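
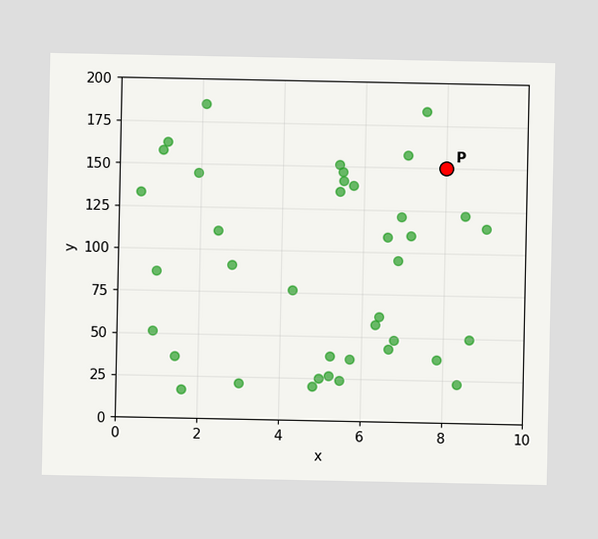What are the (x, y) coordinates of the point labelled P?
(8, 150)

Following the gridlines from P to each axis, P sits at (8, 150).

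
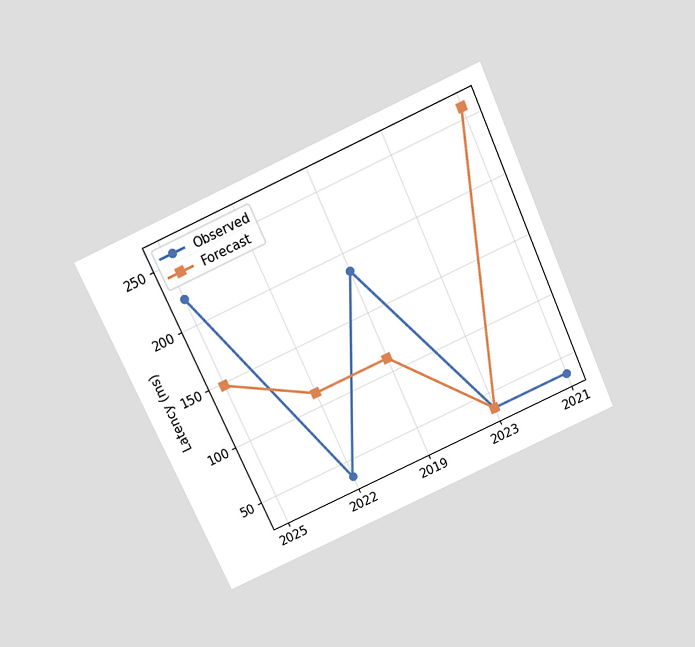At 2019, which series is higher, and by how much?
The chart is tilted about 24° counter-clockwise and viewed slightly from above. At 2019, Observed sits above the other line by 74ms.

Observed, by 74ms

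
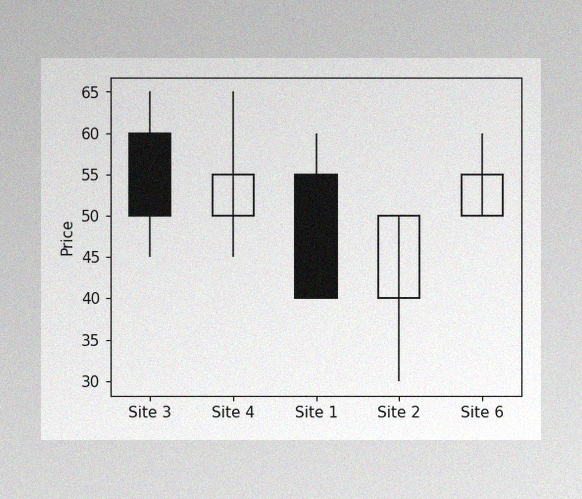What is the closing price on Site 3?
50

The image has some photo noise and uneven lighting. The Site 3 candle closes at 50.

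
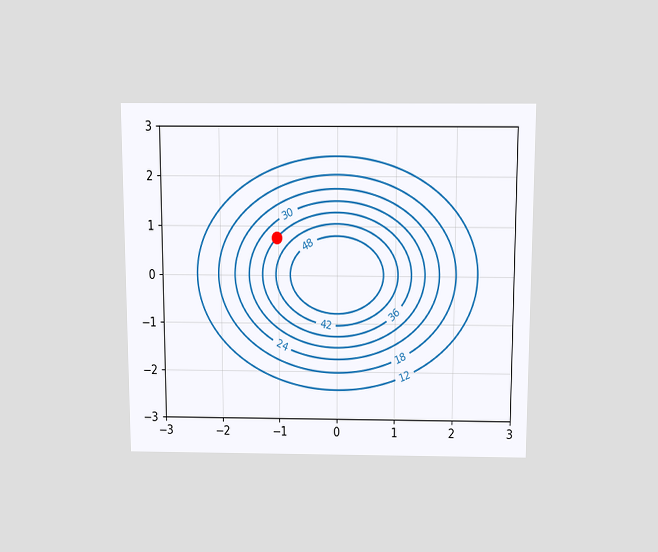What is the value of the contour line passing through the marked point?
The chart is viewed slightly from above. The marked point sits on the contour labelled 36.

36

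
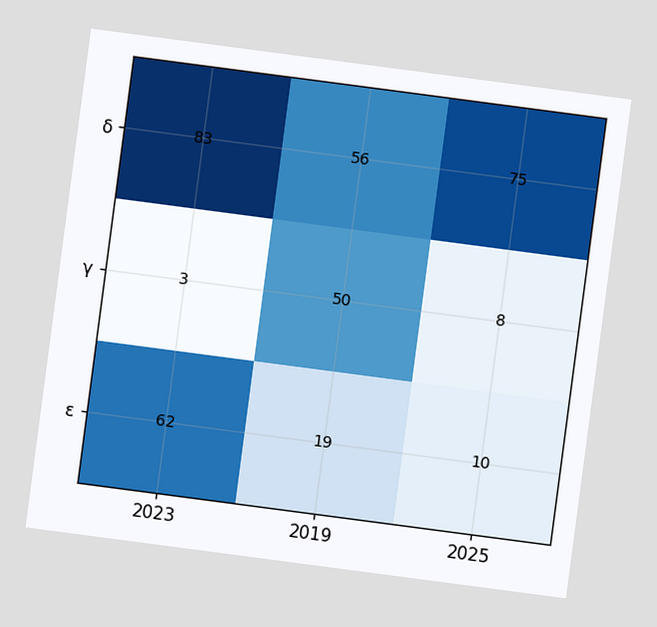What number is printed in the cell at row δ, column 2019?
56

The chart is tilted about 7° clockwise. The (δ, 2019) cell reads 56.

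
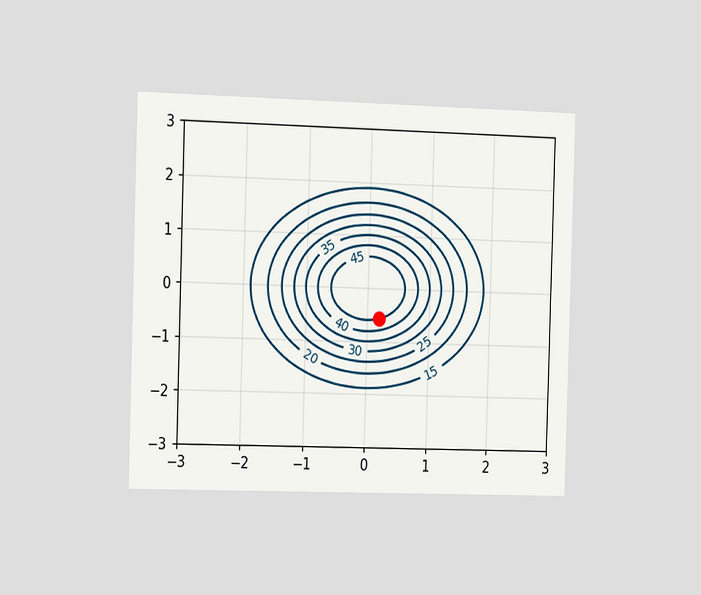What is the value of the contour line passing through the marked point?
The chart is viewed slightly from the left. The marked point sits on the contour labelled 45.

45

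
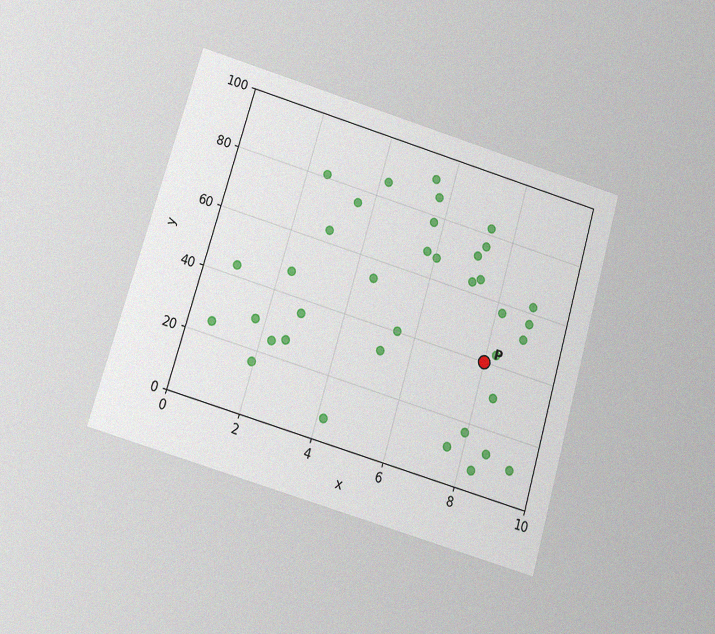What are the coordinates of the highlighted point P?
(8, 40)

The chart is tilted about 16° clockwise and viewed slightly from below, with some photo noise. Following the gridlines from P to each axis, P sits at (8, 40).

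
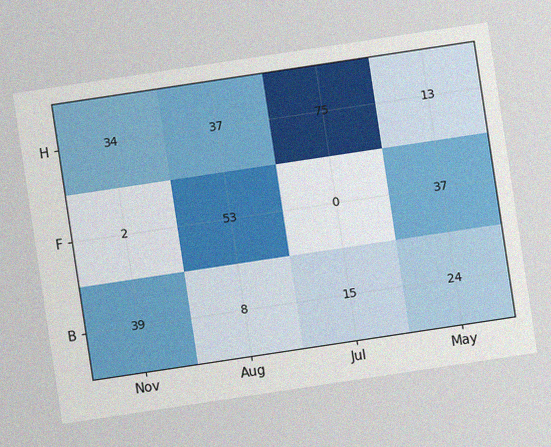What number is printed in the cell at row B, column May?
The chart is tilted about 9° counter-clockwise, with some photo noise. The (B, May) cell reads 24.

24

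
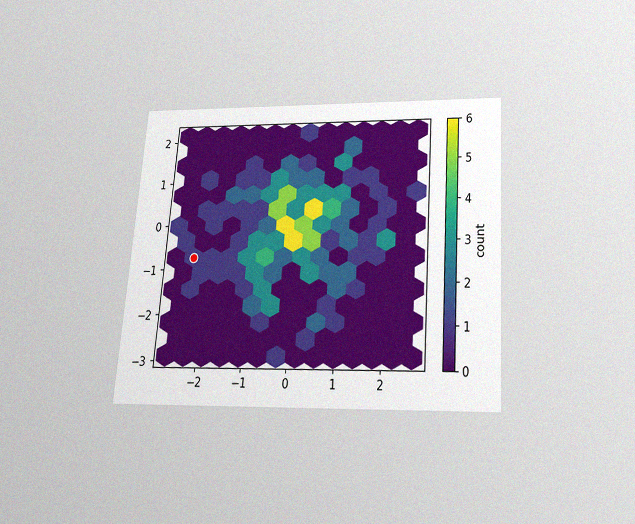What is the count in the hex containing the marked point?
The chart is tilted about 4° clockwise and viewed slightly from below, with some photo noise. The marked hex reads 1 on the colorbar.

1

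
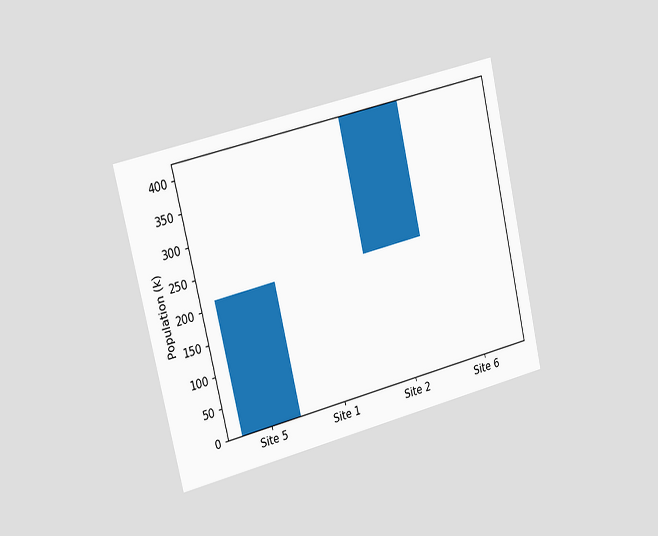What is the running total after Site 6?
The chart is tilted about 13° counter-clockwise and viewed slightly from the left. After Site 6 the running total reaches 424k.

424k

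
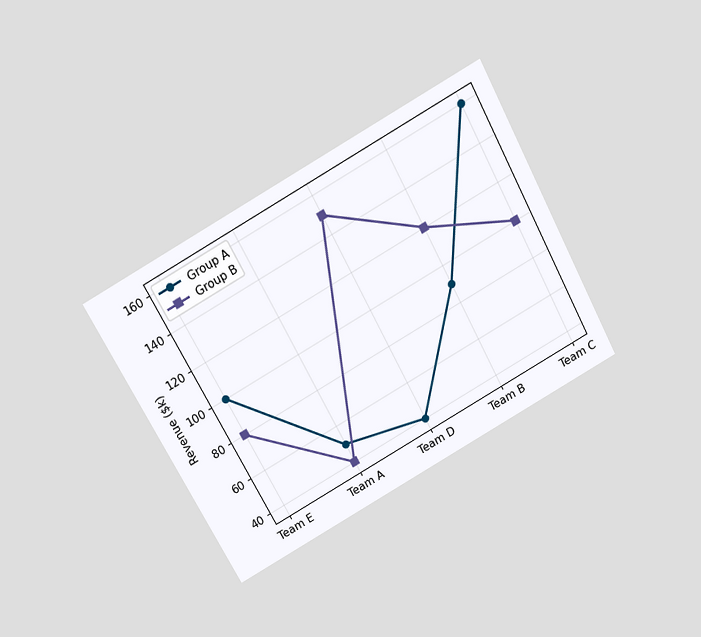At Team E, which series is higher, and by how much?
The chart is tilted about 28° counter-clockwise and viewed slightly from above. At Team E, Group A sits above the other line by $20k.

Group A, by $20k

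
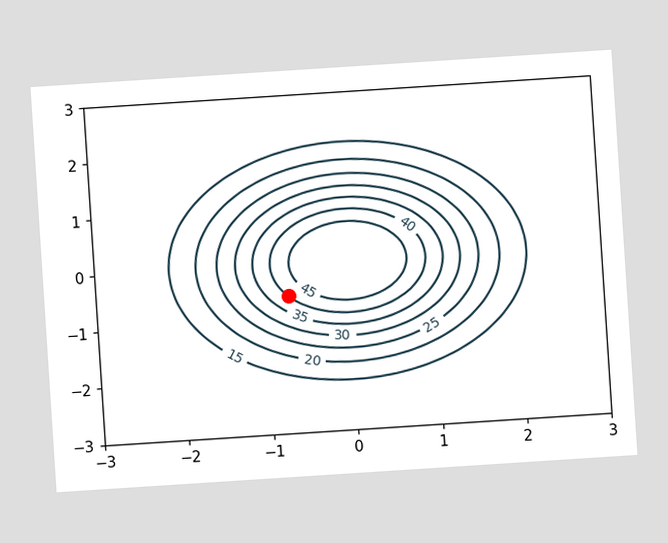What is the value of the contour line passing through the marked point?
40

The chart is tilted about 4° counter-clockwise. The marked point sits on the contour labelled 40.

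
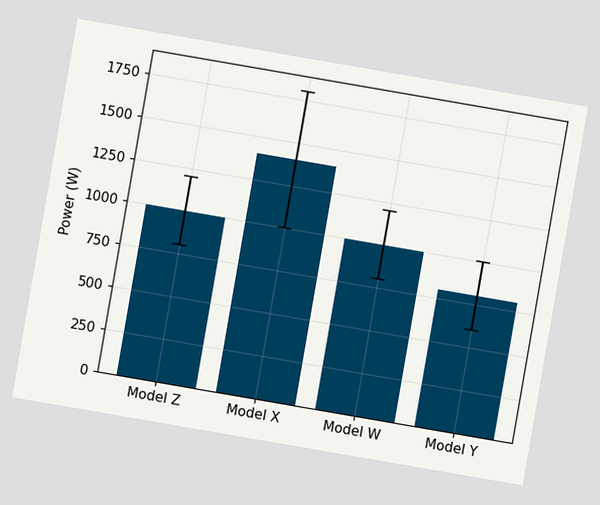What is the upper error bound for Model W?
1200W

The chart is tilted about 10° clockwise. The Model W bar's upper whisker reaches 1200W.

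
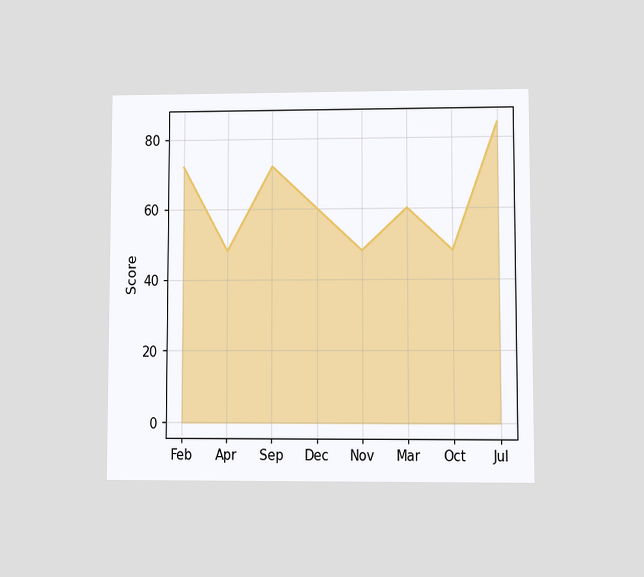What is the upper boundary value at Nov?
The chart is viewed at a slight angle. At Nov the upper boundary is at 48.

48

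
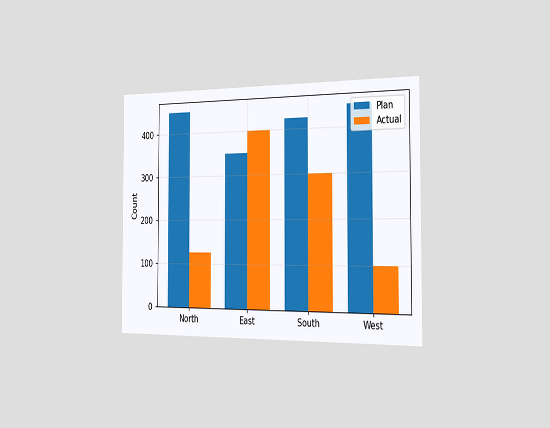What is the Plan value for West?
The chart is viewed slightly from the right. The Plan bar at West reaches 450 on the y-axis.

450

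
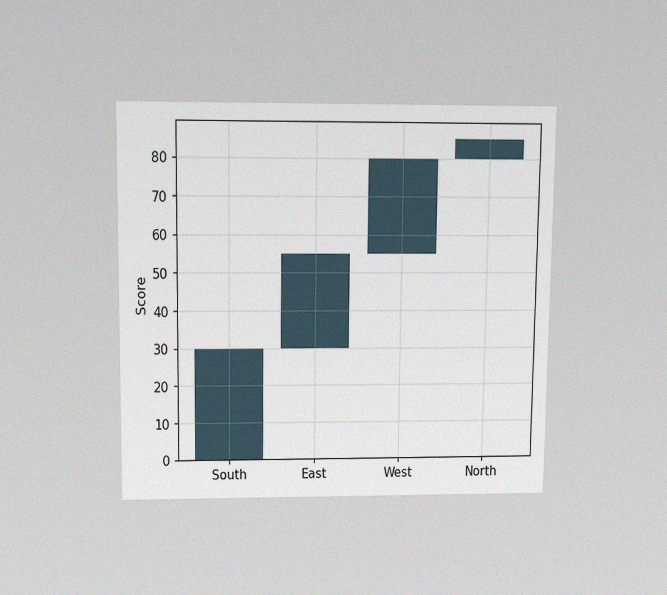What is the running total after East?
55

The chart is viewed slightly from above, with some photo noise. After East the running total reaches 55.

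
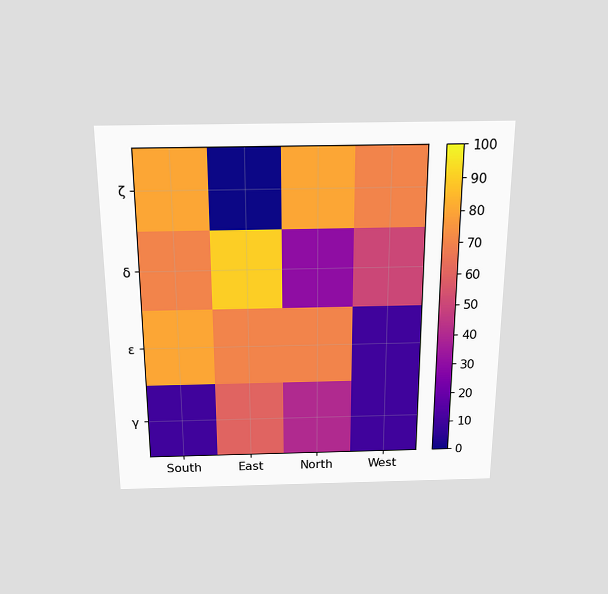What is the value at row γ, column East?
60

The chart is viewed slightly from above. Matching cell (γ, East) against the colorbar gives 60.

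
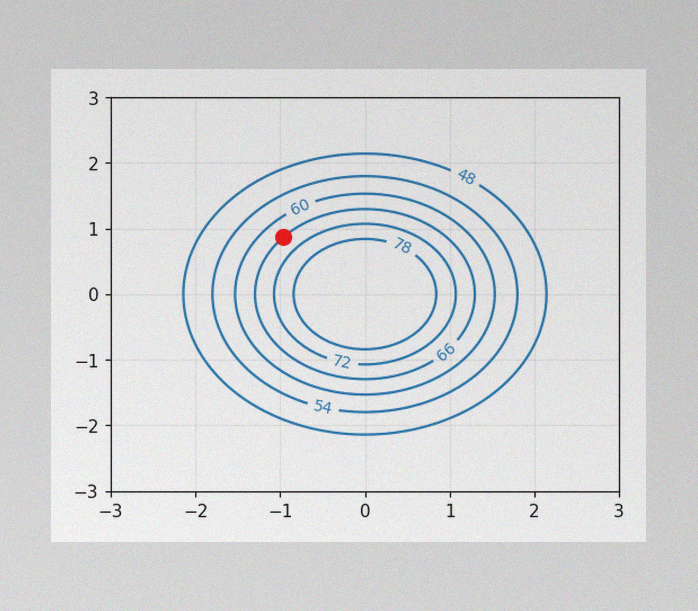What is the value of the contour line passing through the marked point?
The image has some photo noise and uneven lighting. The marked point sits on the contour labelled 66.

66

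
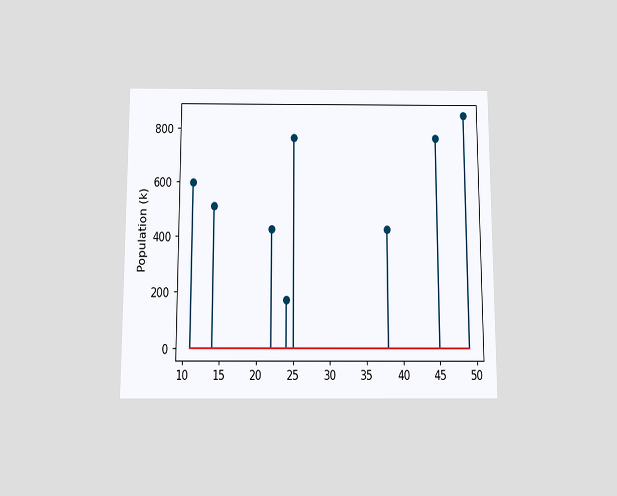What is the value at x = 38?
The chart is viewed slightly from below. The stem at x=38 reaches 425k.

425k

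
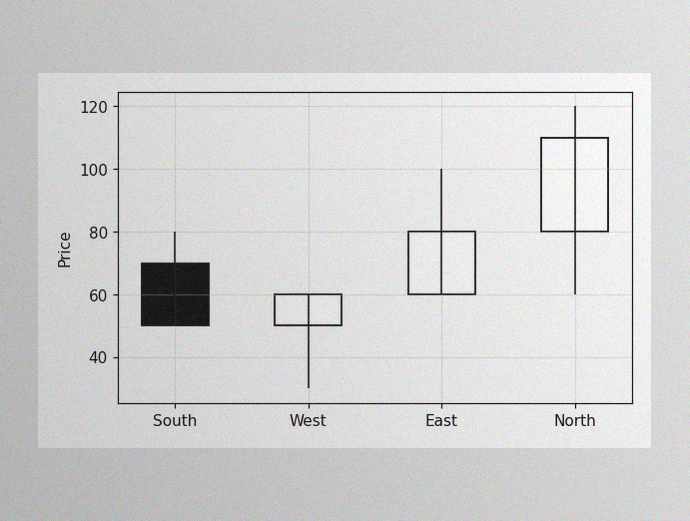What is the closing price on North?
The image has some photo noise and uneven lighting. The North candle closes at 110.

110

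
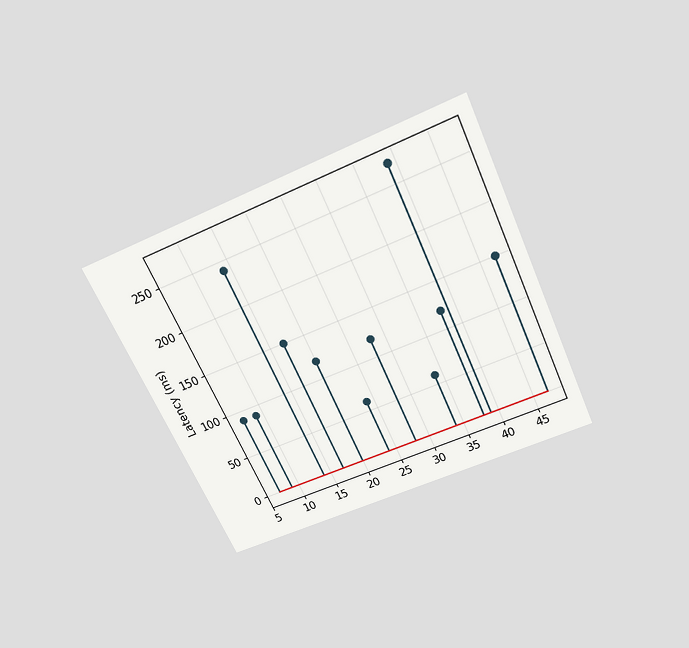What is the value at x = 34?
The chart is tilted about 25° counter-clockwise and viewed slightly from above. The stem at x=34 reaches 60ms.

60ms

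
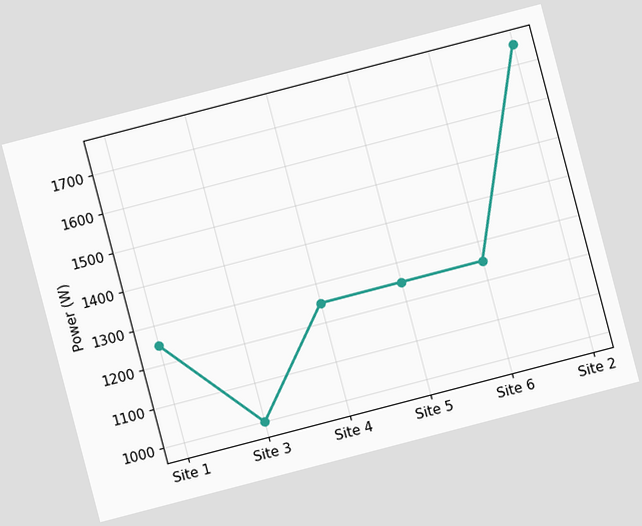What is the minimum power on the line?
The chart is tilted about 15° counter-clockwise. The lowest point is at Site 3, and reading across to the y-axis gives 1000W.

1000W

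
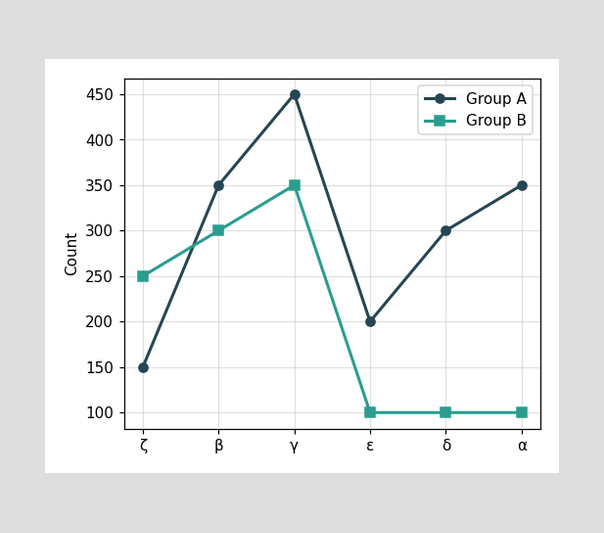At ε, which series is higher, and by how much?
Group A, by 100

At ε, Group A sits above the other line by 100.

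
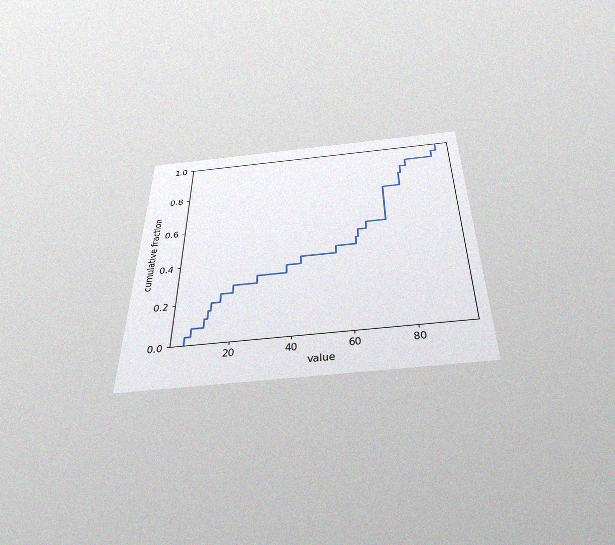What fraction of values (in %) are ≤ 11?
12%

The chart is viewed slightly from below, with some photo noise. At x=11 the ECDF step is at 12%.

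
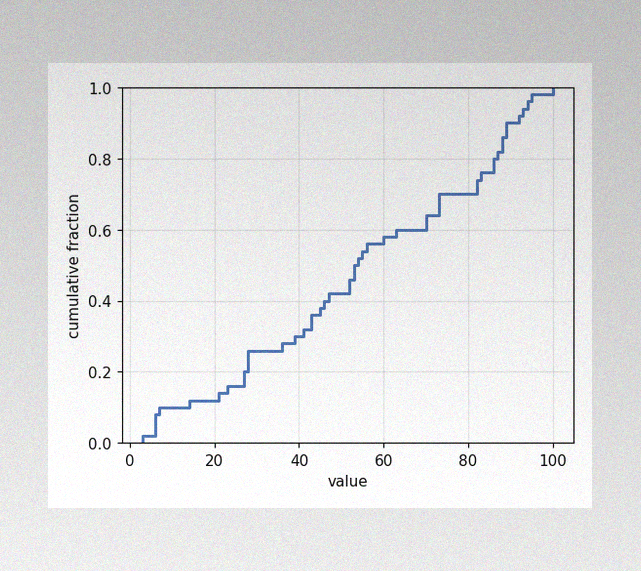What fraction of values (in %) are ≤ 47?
42%

The image has some photo noise and uneven lighting. At x=47 the ECDF step is at 42%.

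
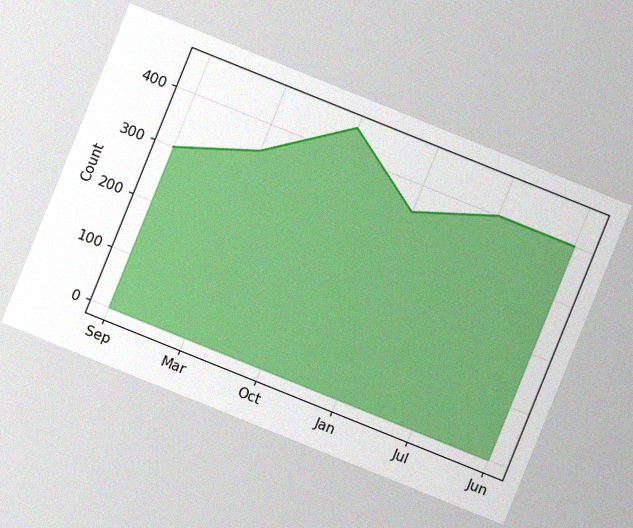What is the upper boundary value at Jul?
The chart is tilted about 22° clockwise, with some photo noise. At Jul the upper boundary is at 400.

400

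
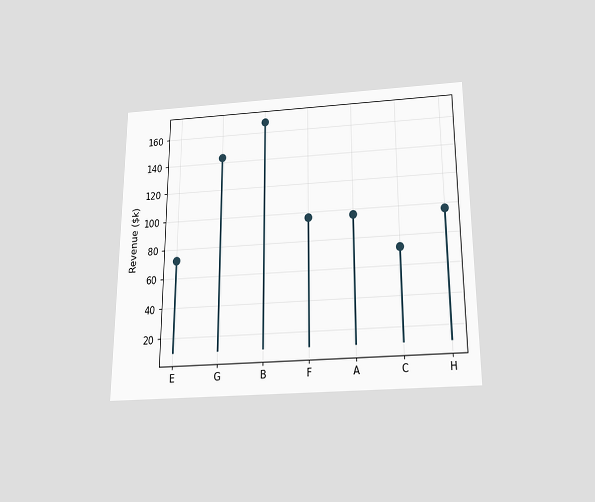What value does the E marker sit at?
The chart is viewed slightly from below. The E marker sits at $72k.

$72k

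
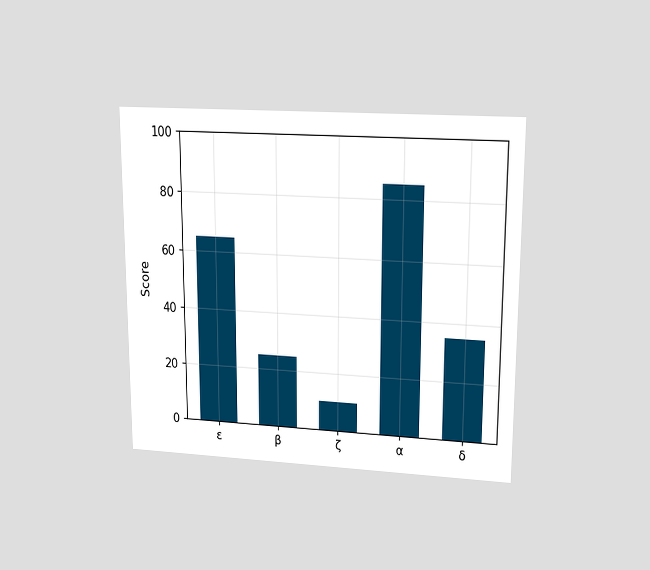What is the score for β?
25

The chart is viewed at a slight angle. Reading along the chart's y-axis, the β bar reaches 25.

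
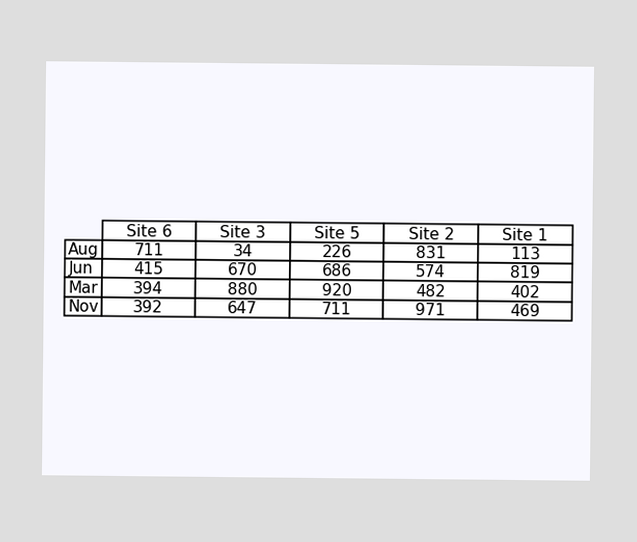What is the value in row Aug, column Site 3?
The (Aug, Site 3) cell reads 34.

34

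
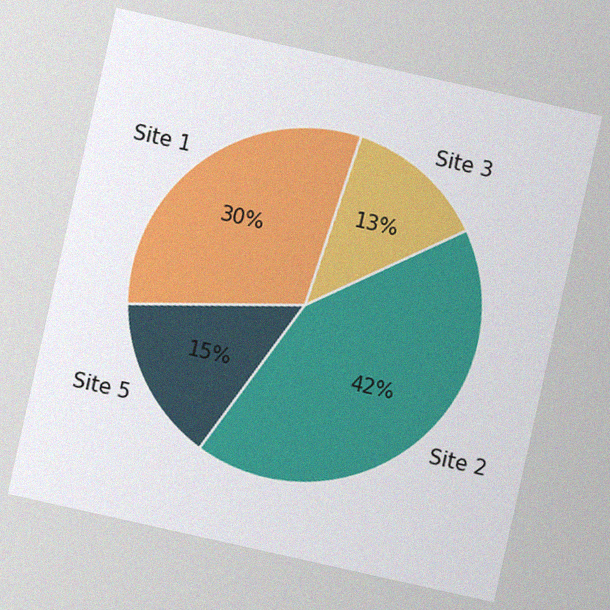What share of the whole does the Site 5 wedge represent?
15%

The chart is tilted about 13° clockwise, with some photo noise. The Site 5 slice takes up 15% of the pie.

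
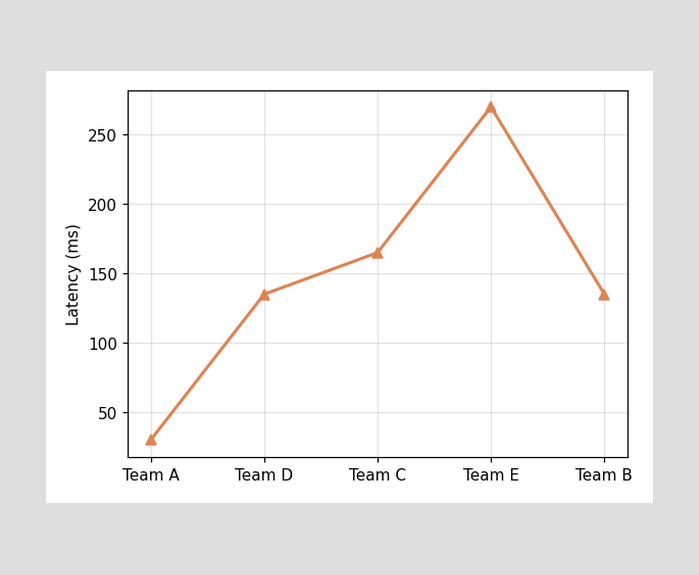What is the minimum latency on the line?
The lowest point is at Team A, and reading across to the y-axis gives 30ms.

30ms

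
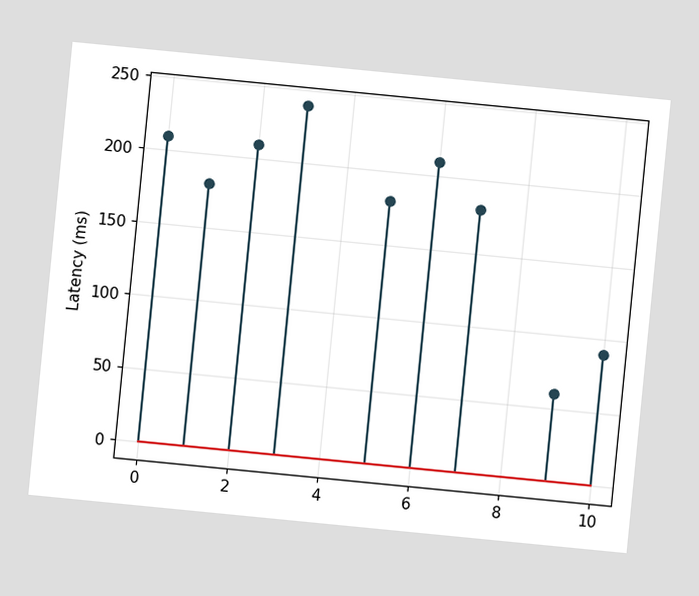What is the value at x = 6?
210ms

The chart is tilted about 6° clockwise. The stem at x=6 reaches 210ms.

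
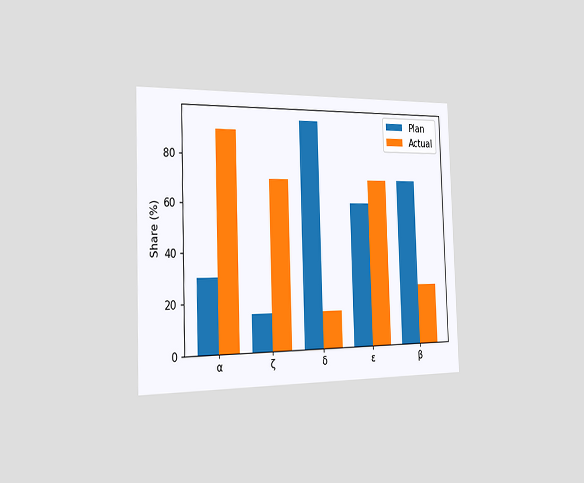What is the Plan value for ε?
60%

The chart is viewed slightly from the left. The Plan bar at ε reaches 60% on the y-axis.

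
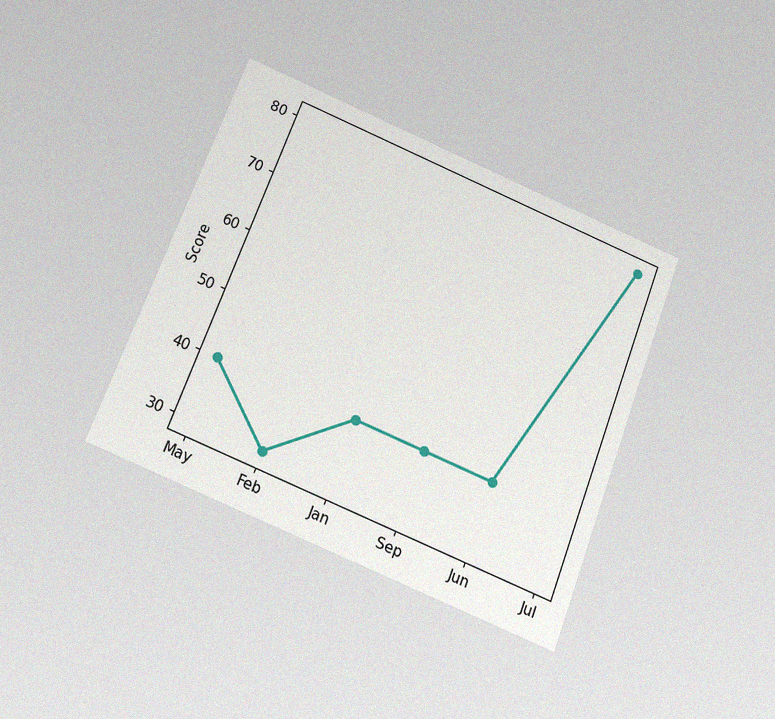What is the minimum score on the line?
The chart is tilted about 21° clockwise and viewed slightly from below, with some photo noise. The lowest point is at Feb, and reading across to the y-axis gives 30.

30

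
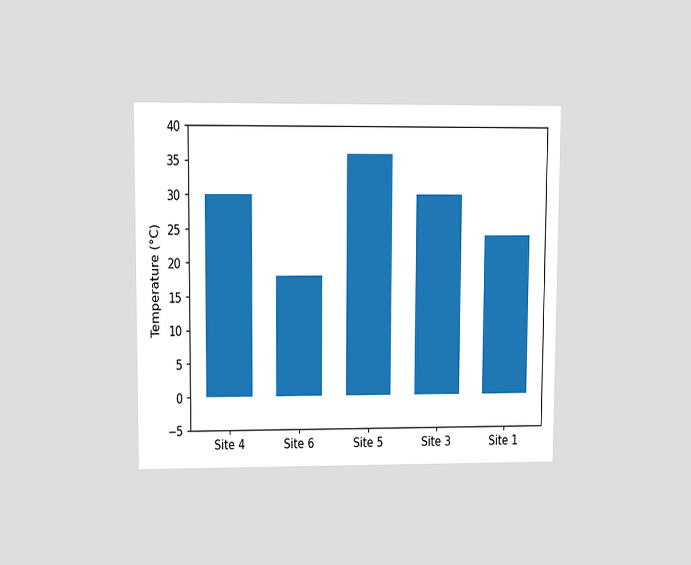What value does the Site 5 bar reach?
36°C

The chart is viewed at a slight angle. Reading along the chart's y-axis, the Site 5 bar reaches 36°C.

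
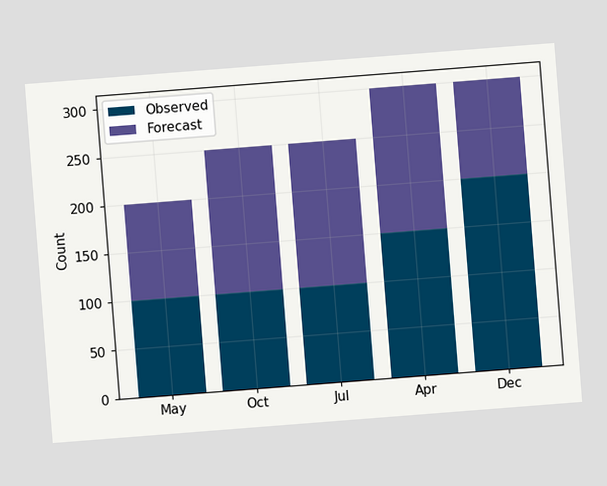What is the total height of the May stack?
The chart is tilted about 4° counter-clockwise. The May stack's top reaches 200 on the y-axis.

200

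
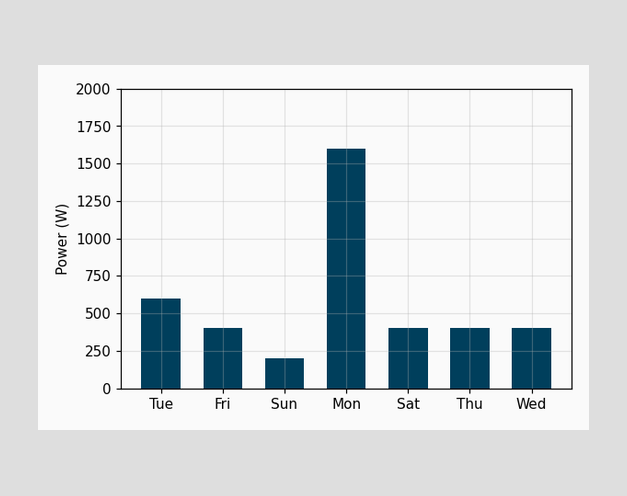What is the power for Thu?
400W

Reading along the chart's y-axis, the Thu bar reaches 400W.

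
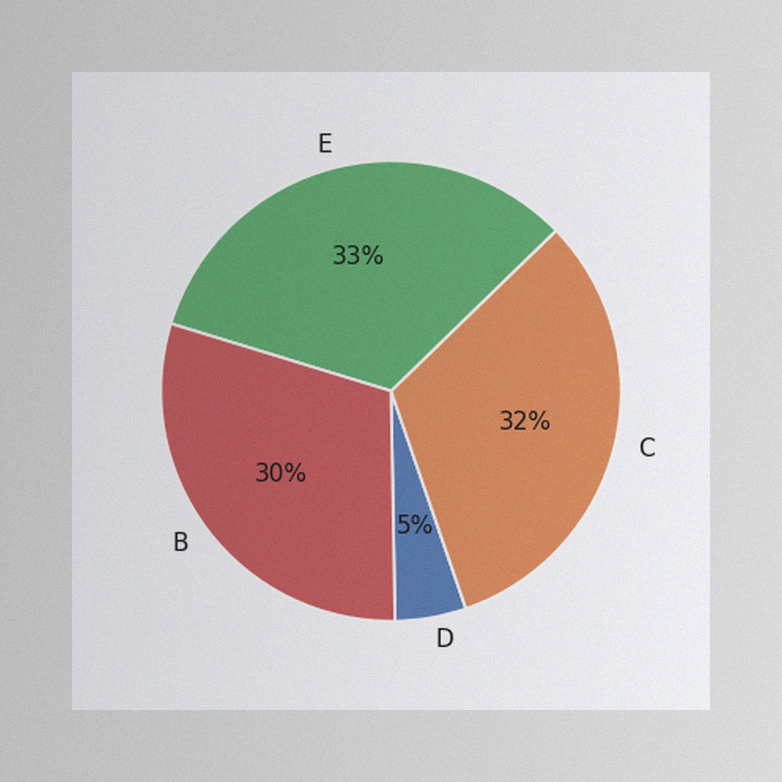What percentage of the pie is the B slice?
30%

The image has some photo noise and uneven lighting. The B slice takes up 30% of the pie.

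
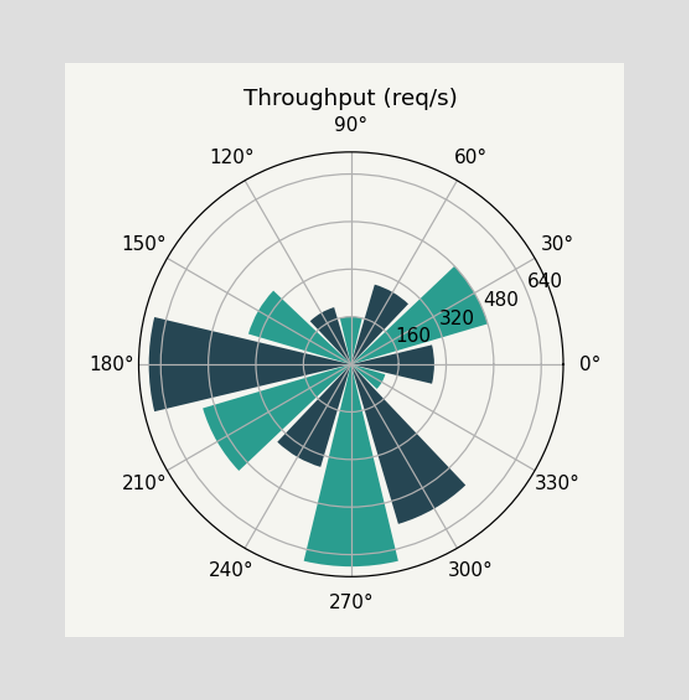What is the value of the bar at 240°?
360req/s

The bar at 240° reaches 360req/s on the radial axis.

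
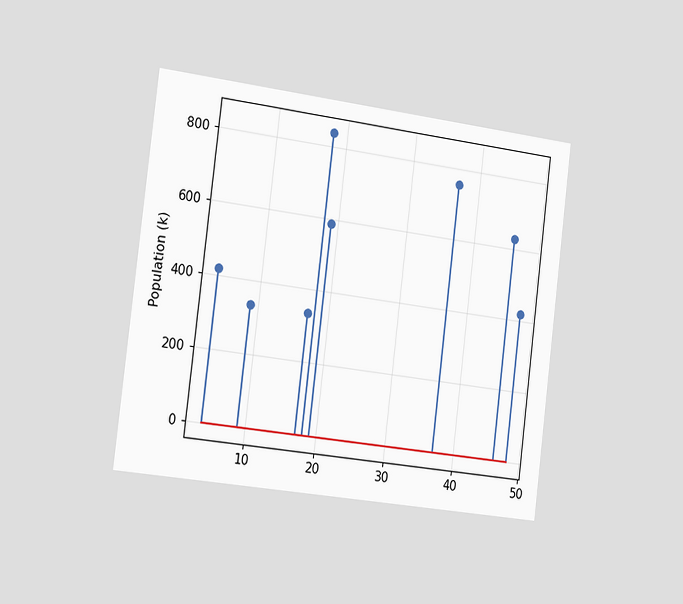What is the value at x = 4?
420k

The chart is tilted about 7° clockwise and viewed slightly from the left. The stem at x=4 reaches 420k.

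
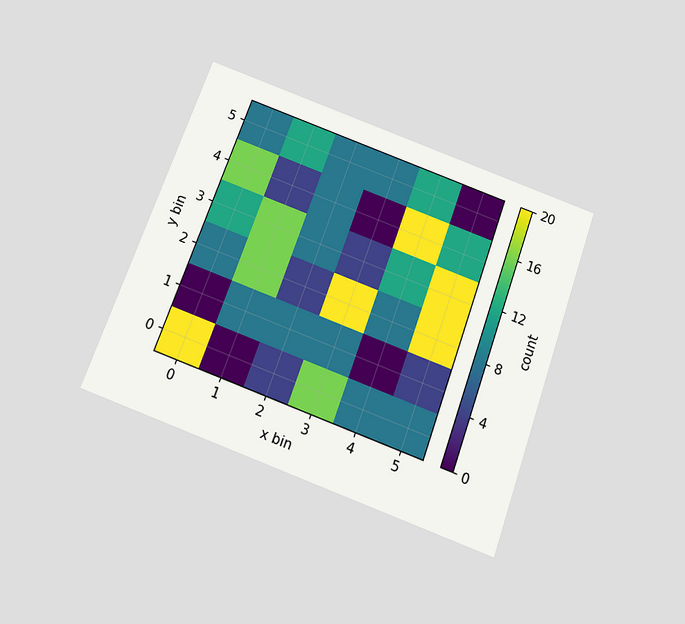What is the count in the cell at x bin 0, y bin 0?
The chart is tilted about 20° clockwise and viewed slightly from below. Matching the cell (0, 0) against the colorbar gives 20.

20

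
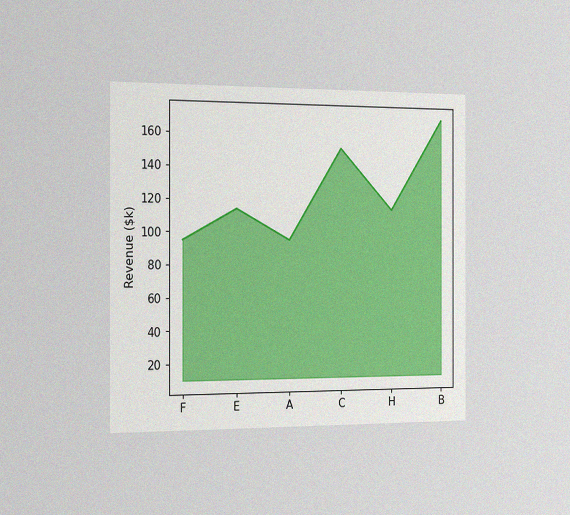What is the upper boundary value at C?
$152k

The chart is viewed slightly from the left, with some photo noise. At C the upper boundary is at $152k.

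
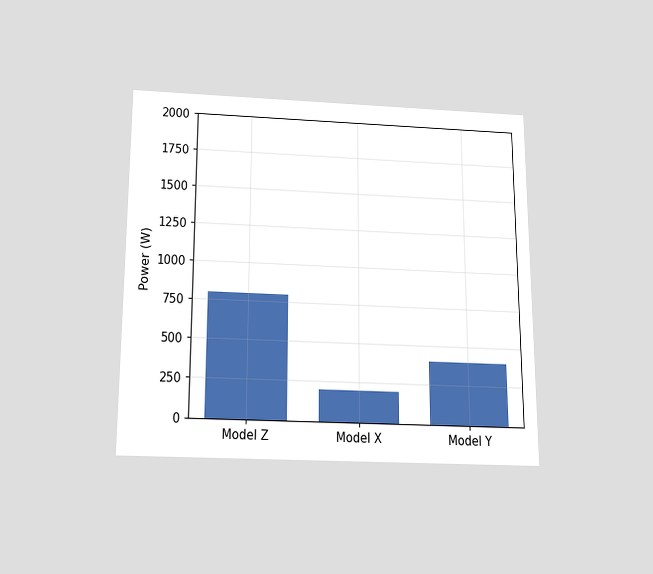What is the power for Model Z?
The chart is viewed slightly from below. Reading along the chart's y-axis, the Model Z bar reaches 800W.

800W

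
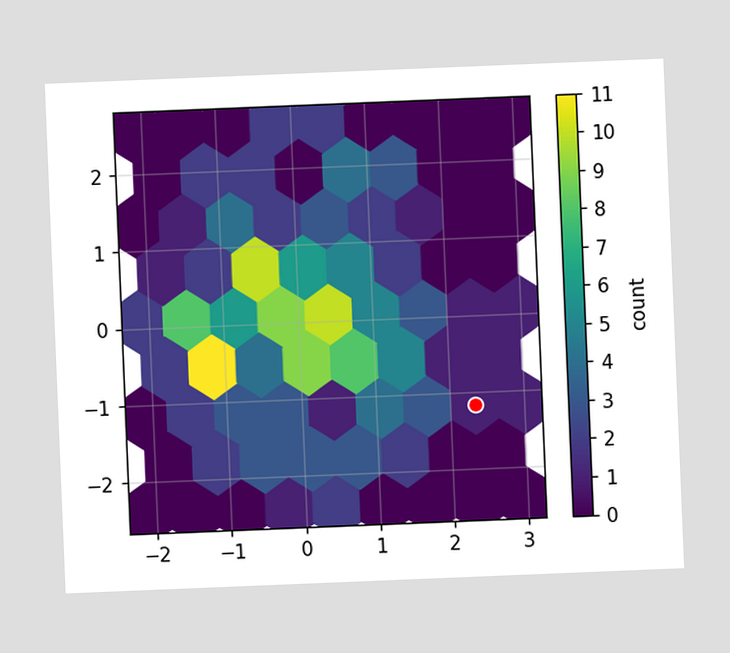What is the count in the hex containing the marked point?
The chart is tilted about 2° counter-clockwise. The marked hex reads 1 on the colorbar.

1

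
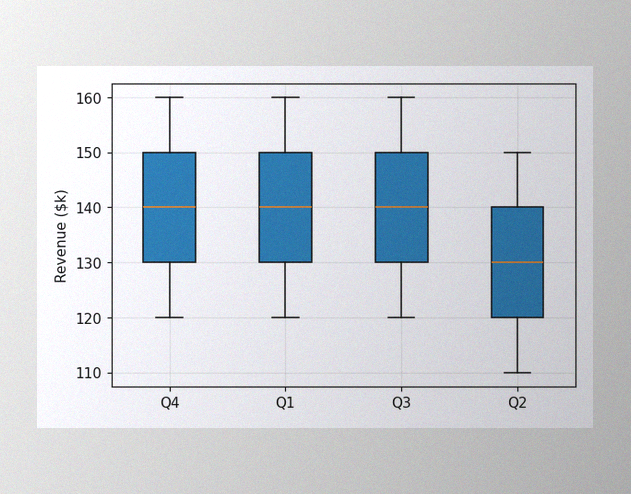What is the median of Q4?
The image has some photo noise and uneven lighting. The median line in the Q4 box sits at $140k.

$140k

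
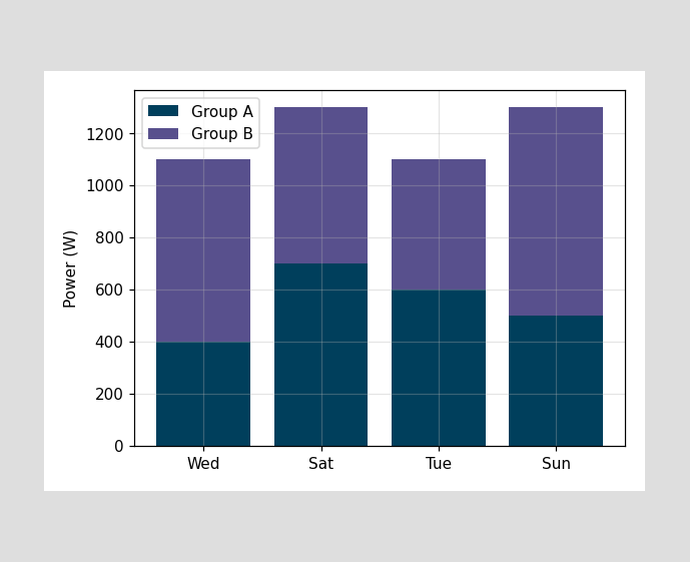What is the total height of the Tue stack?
1100W

The Tue stack's top reaches 1100W on the y-axis.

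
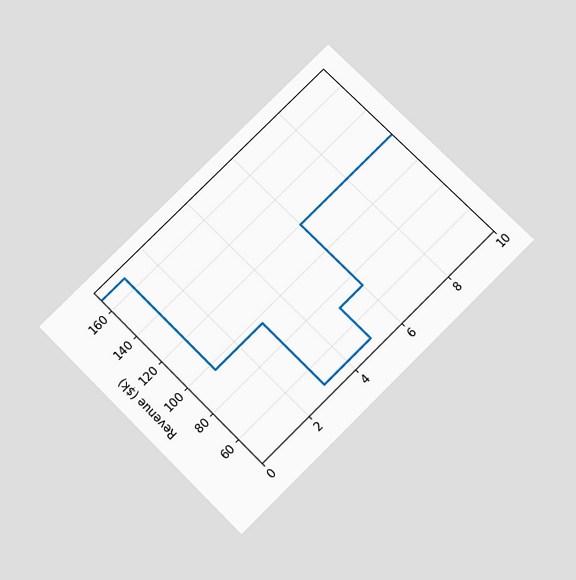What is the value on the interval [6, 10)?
$120k

The chart is tilted about 45° counter-clockwise and viewed slightly from below. On [6, 10) the step sits at $120k.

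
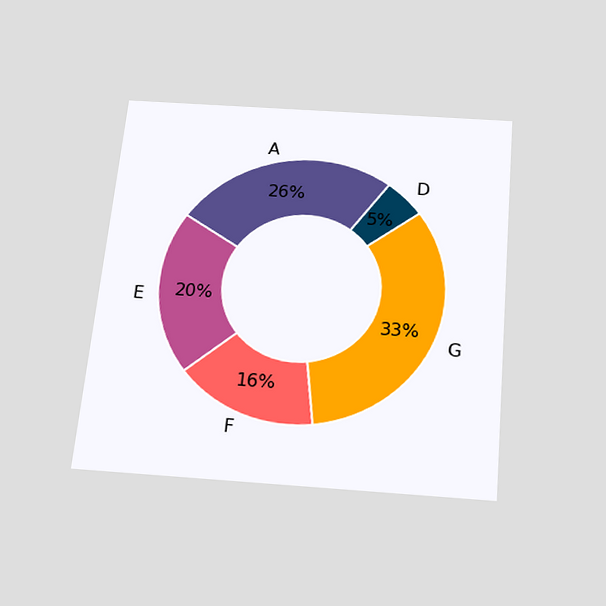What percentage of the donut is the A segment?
26%

The chart is tilted about 5° clockwise and viewed slightly from below. The A segment takes up 26% of the ring.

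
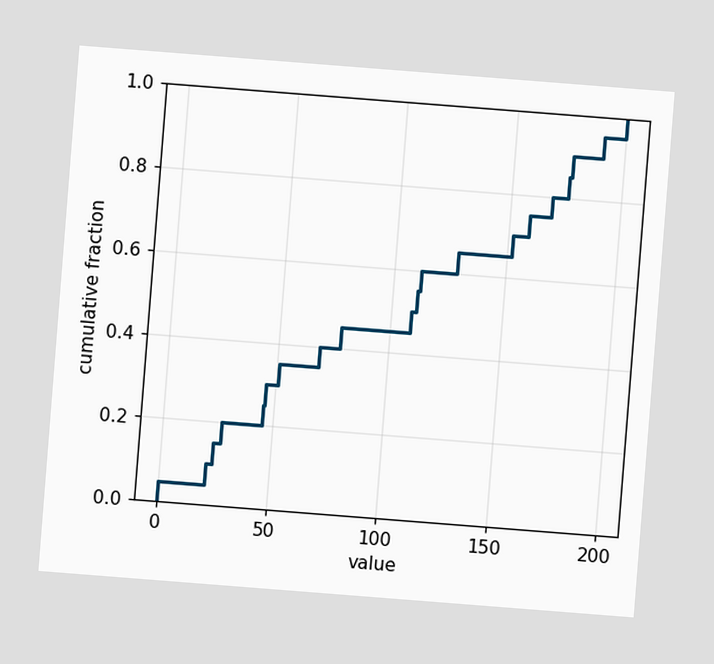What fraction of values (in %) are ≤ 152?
70%

The chart is tilted about 4° clockwise. At x=152 the ECDF step is at 70%.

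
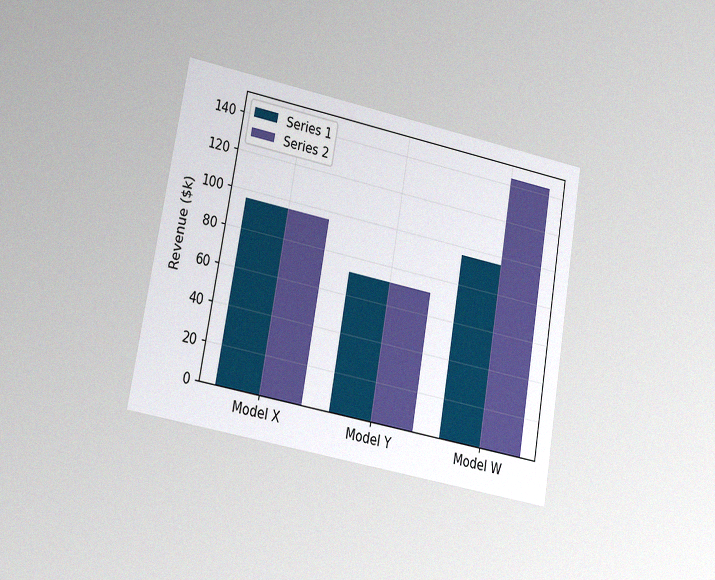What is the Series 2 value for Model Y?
The chart is tilted about 10° clockwise and viewed at a slight angle, with some photo noise. The Series 2 bar at Model Y reaches $72k on the y-axis.

$72k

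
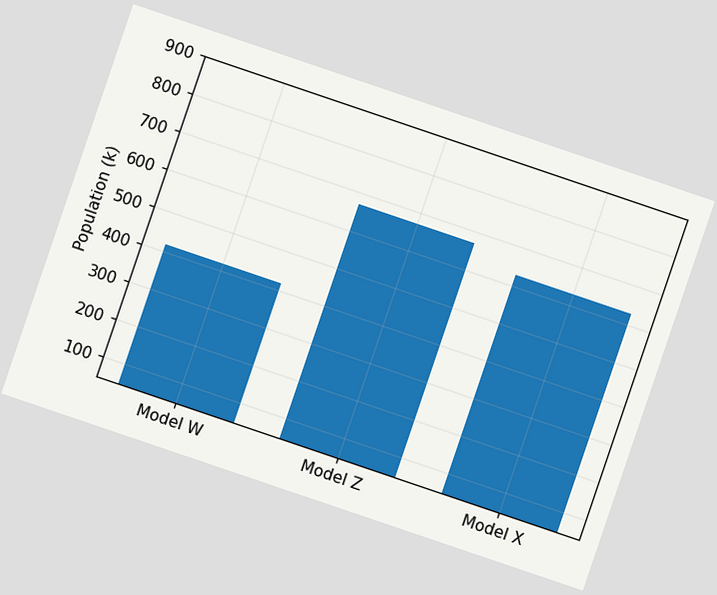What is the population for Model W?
The chart is tilted about 19° clockwise. Reading along the chart's y-axis, the Model W bar reaches 420k.

420k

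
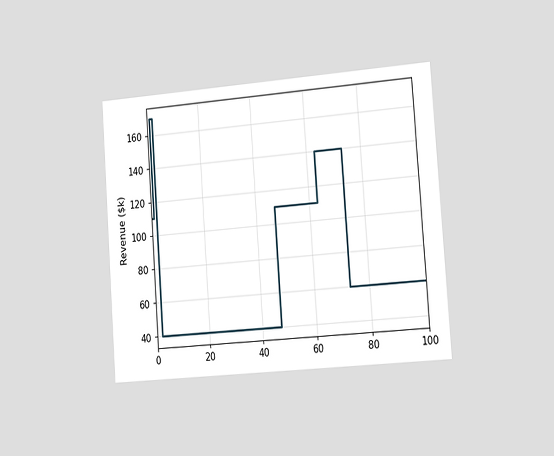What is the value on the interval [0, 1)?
The chart is tilted about 4° counter-clockwise and viewed slightly from the right. On [0, 1) the step sits at $110k.

$110k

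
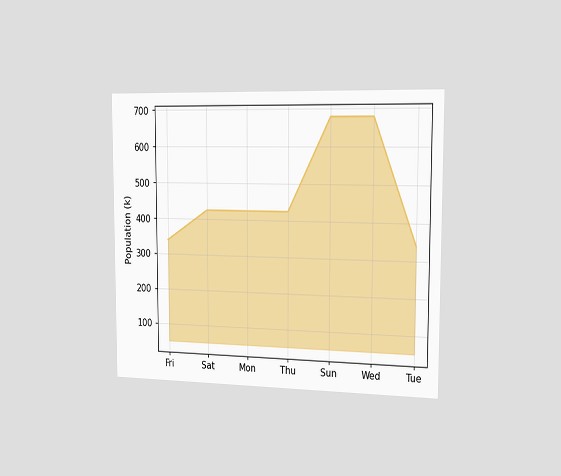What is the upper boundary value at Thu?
425k

The chart is viewed slightly from the right. At Thu the upper boundary is at 425k.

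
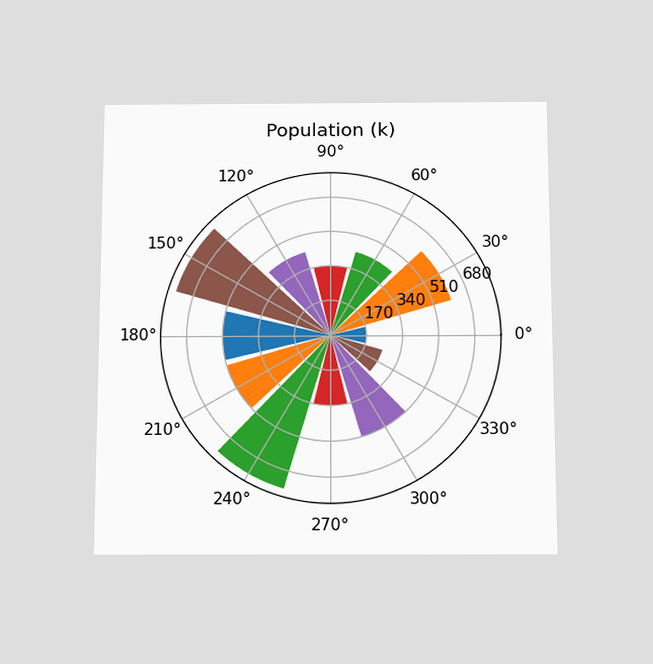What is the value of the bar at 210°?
510k

The chart is viewed slightly from below. The bar at 210° reaches 510k on the radial axis.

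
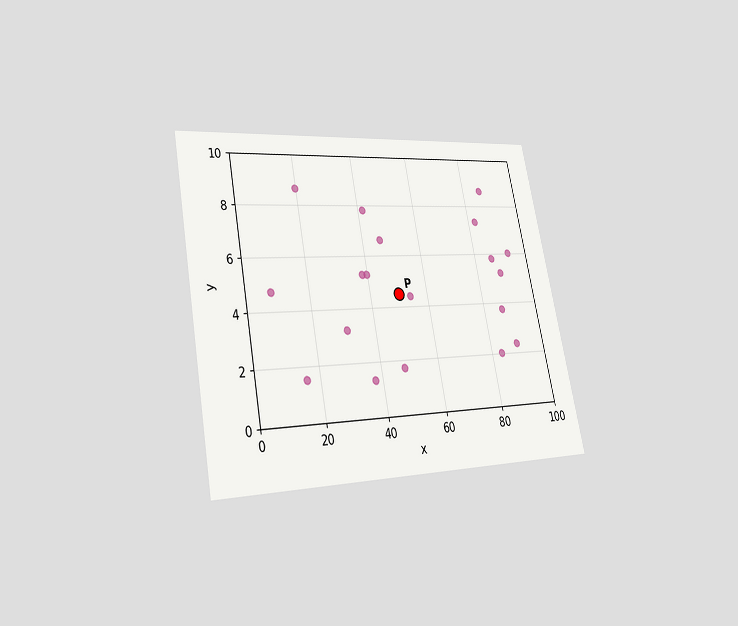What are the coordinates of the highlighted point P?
The chart is tilted about 11° counter-clockwise and viewed at a slight angle. Following the gridlines from P to each axis, P sits at (50, 4.5).

(50, 4.5)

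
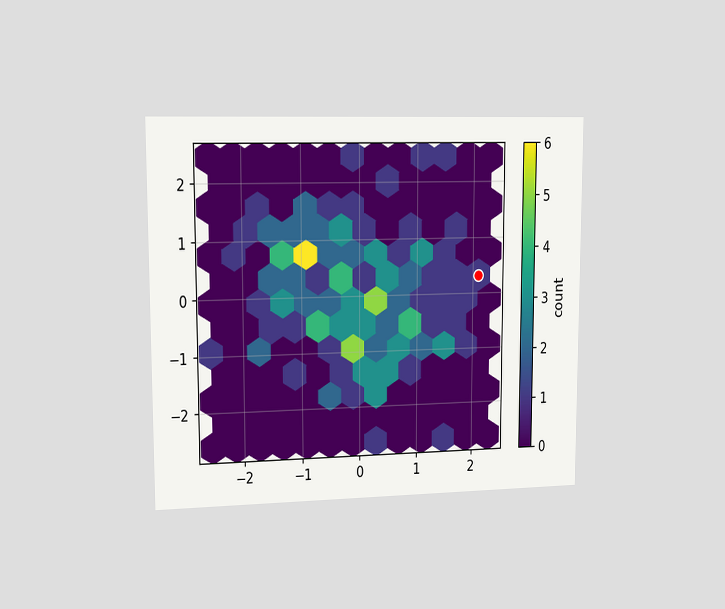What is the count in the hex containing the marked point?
1

The chart is viewed slightly from the left. The marked hex reads 1 on the colorbar.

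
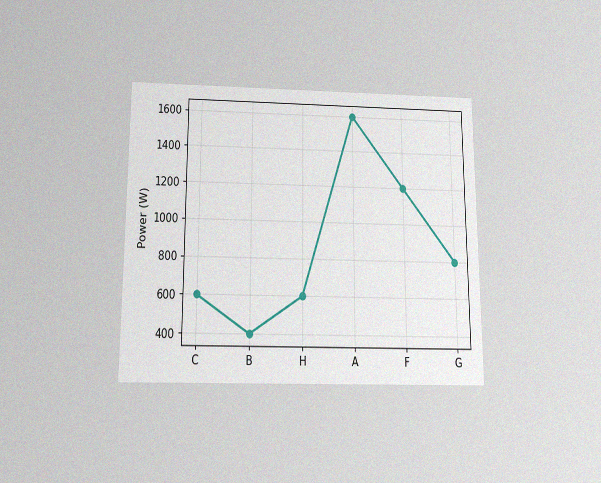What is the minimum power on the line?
The chart is viewed slightly from below, with some photo noise. The lowest point is at B, and reading across to the y-axis gives 400W.

400W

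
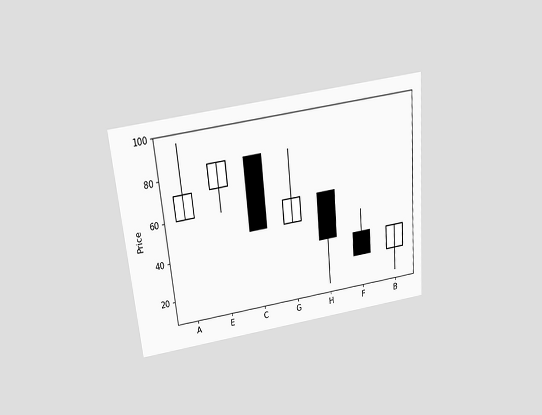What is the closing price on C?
48

The chart is tilted about 5° counter-clockwise and viewed slightly from above. The C candle closes at 48.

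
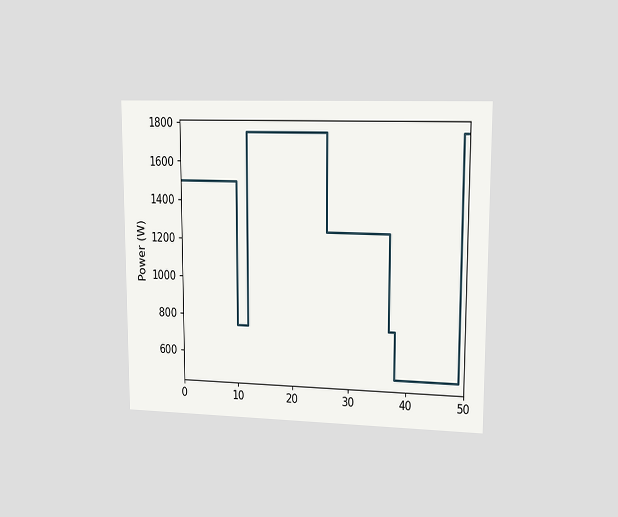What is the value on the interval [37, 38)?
750W

The chart is viewed slightly from the right. On [37, 38) the step sits at 750W.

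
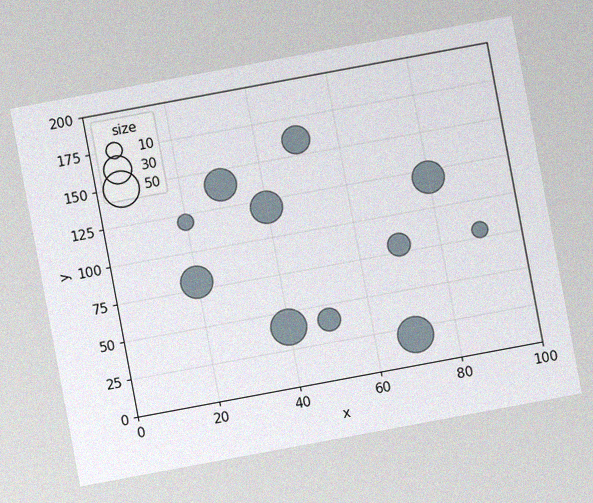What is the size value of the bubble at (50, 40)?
20

The chart is tilted about 11° counter-clockwise, with some photo noise. Matching the bubble at (50, 40) against the size legend gives 20.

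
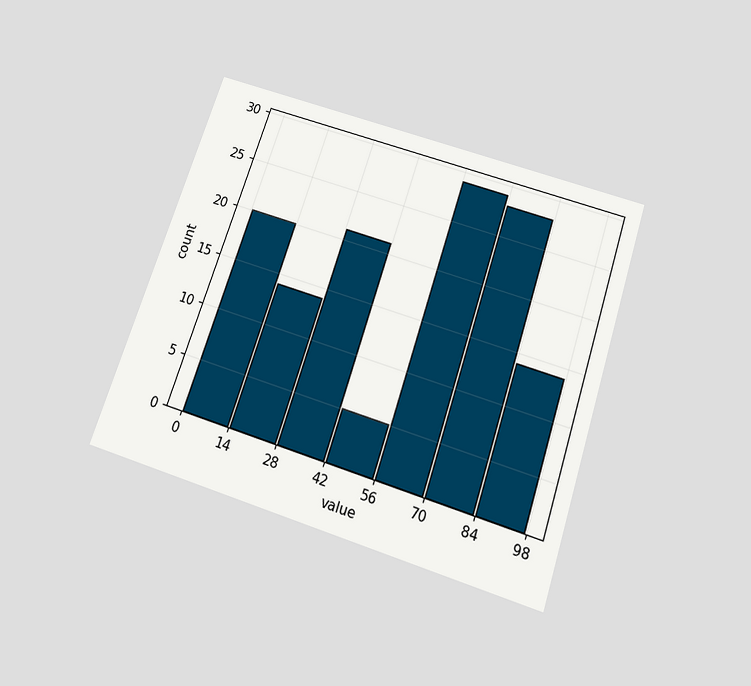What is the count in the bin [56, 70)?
The chart is tilted about 18° clockwise and viewed slightly from below. The [56, 70) bin has height 29.

29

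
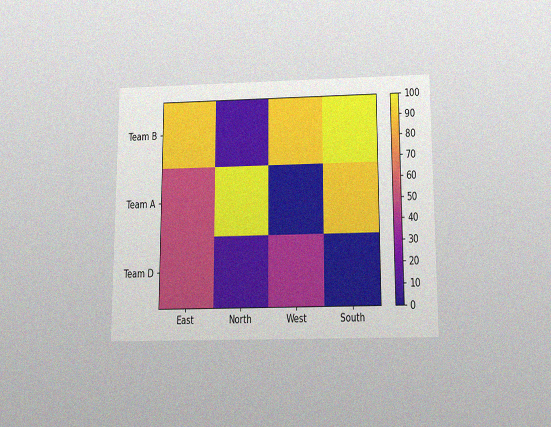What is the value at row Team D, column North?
10

The chart is viewed slightly from below, with some photo noise. Matching cell (Team D, North) against the colorbar gives 10.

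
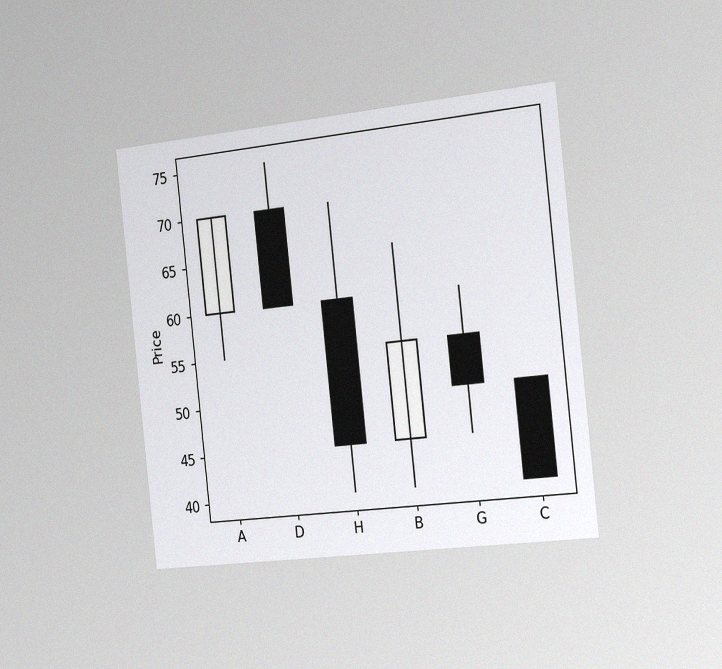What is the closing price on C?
40

The chart is tilted about 6° counter-clockwise and viewed slightly from the right, with some photo noise. The C candle closes at 40.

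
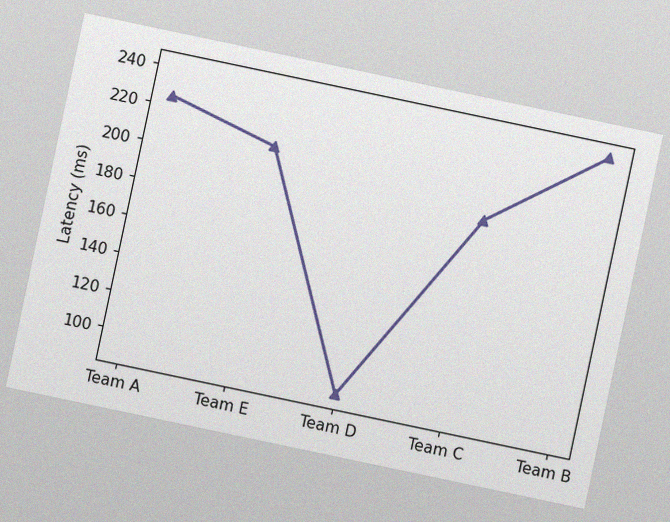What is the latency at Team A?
The chart is tilted about 12° clockwise, with some photo noise. At Team A, the line is at 225ms.

225ms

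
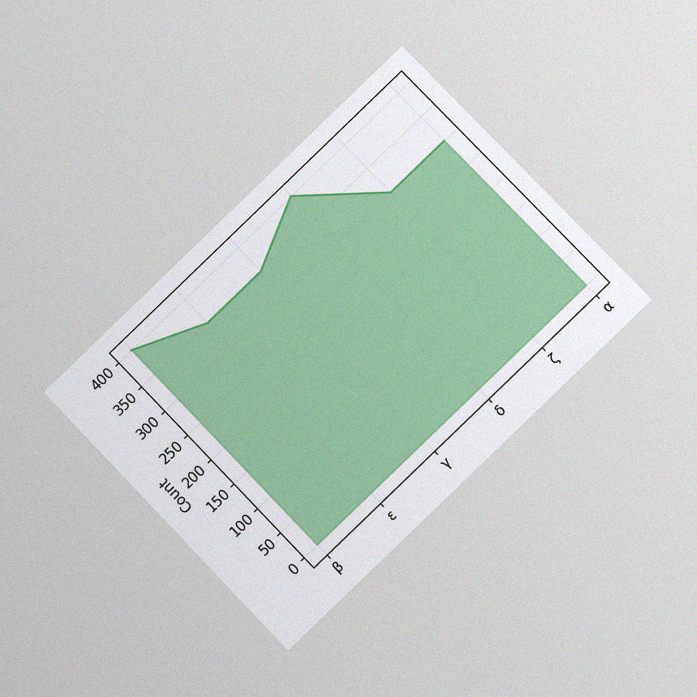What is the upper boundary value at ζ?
300

The chart is tilted about 44° counter-clockwise and viewed at a slight angle, with some photo noise. At ζ the upper boundary is at 300.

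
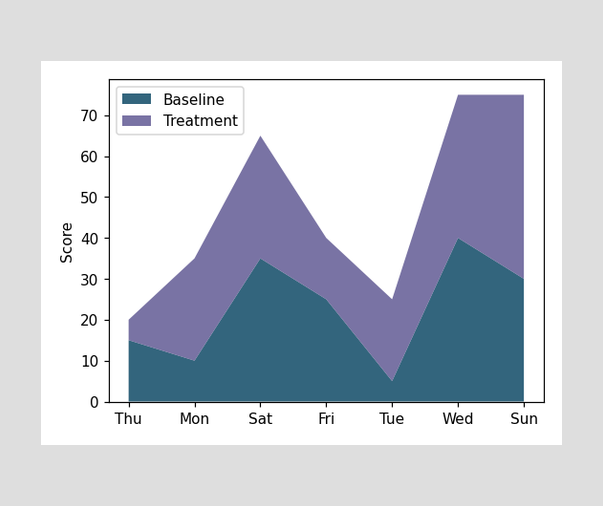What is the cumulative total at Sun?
75

The stacked total at Sun reaches 75.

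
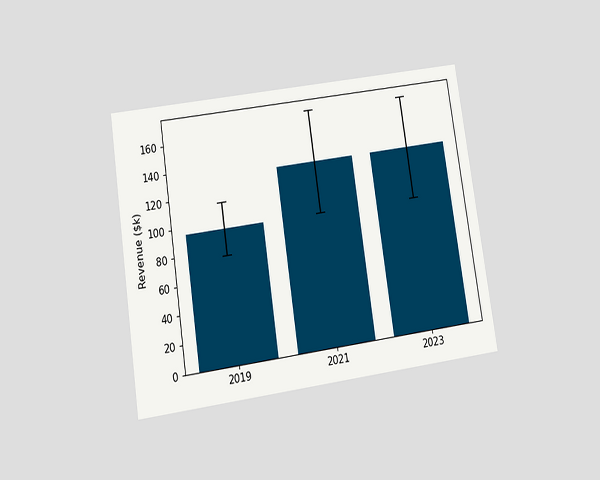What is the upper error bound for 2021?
$171k

The chart is tilted about 9° counter-clockwise and viewed slightly from below. The 2021 bar's upper whisker reaches $171k.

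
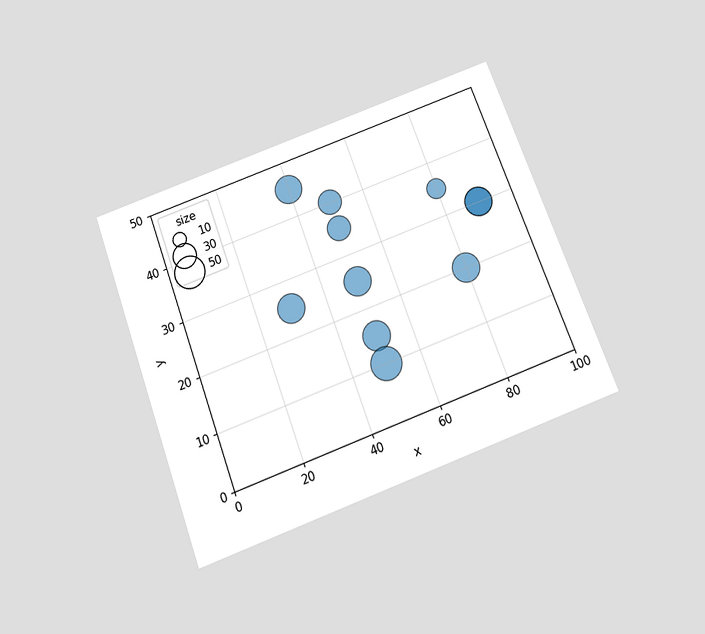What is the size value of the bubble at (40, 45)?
The chart is tilted about 20° counter-clockwise and viewed slightly from below. Matching the bubble at (40, 45) against the size legend gives 40.

40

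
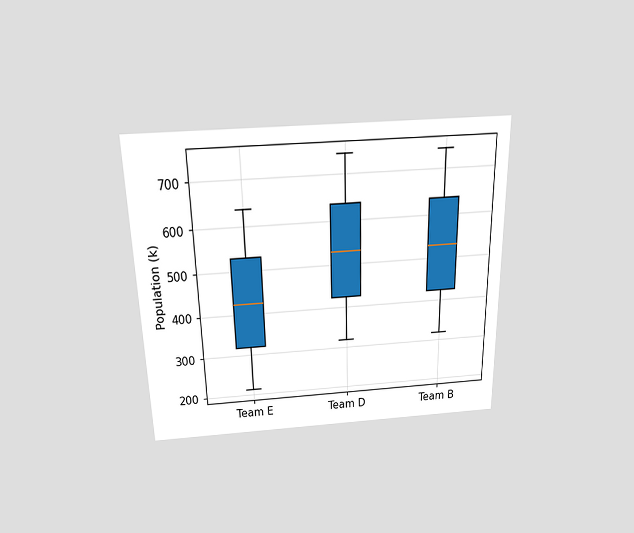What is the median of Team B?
530k

The chart is viewed slightly from above. The median line in the Team B box sits at 530k.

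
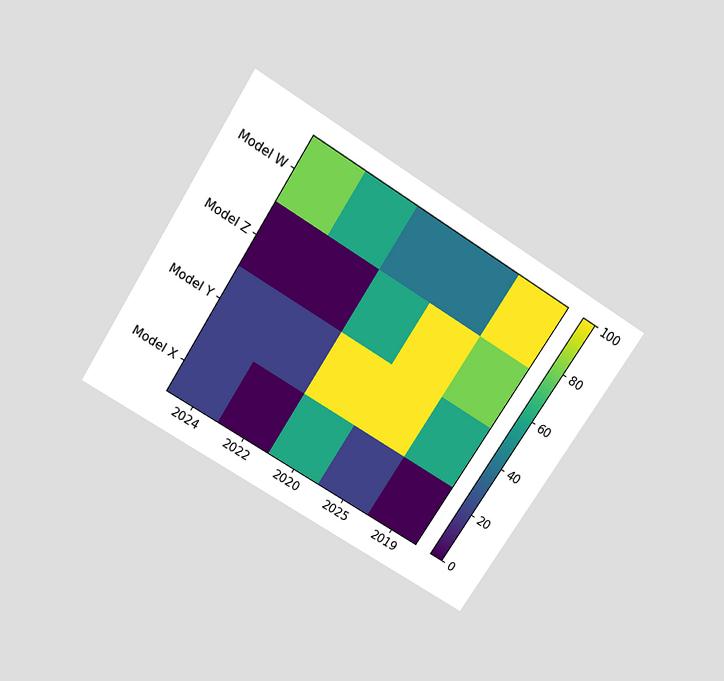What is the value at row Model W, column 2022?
The chart is tilted about 32° clockwise and viewed slightly from above. Matching cell (Model W, 2022) against the colorbar gives 60.

60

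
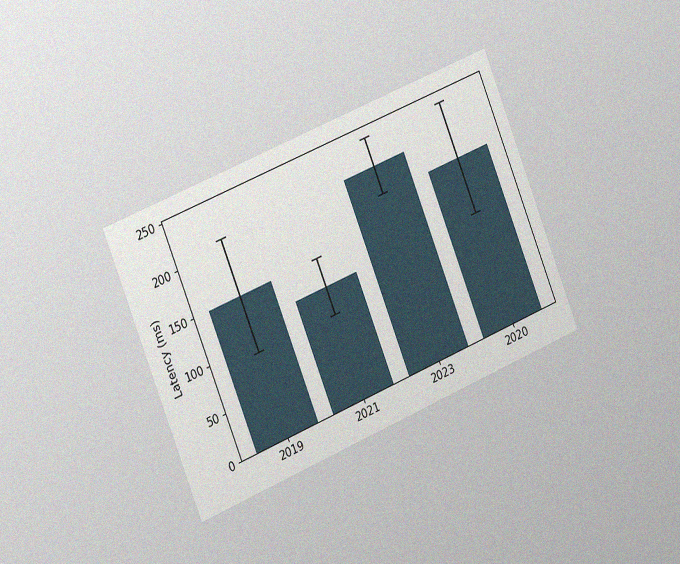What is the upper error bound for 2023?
The chart is tilted about 22° counter-clockwise and viewed slightly from the left, with some photo noise. The 2023 bar's upper whisker reaches 240ms.

240ms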